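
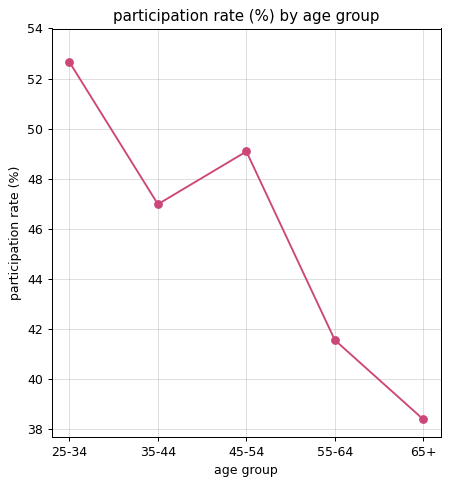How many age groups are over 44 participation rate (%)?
3

Above 44: 25-34, 35-44, 45-54.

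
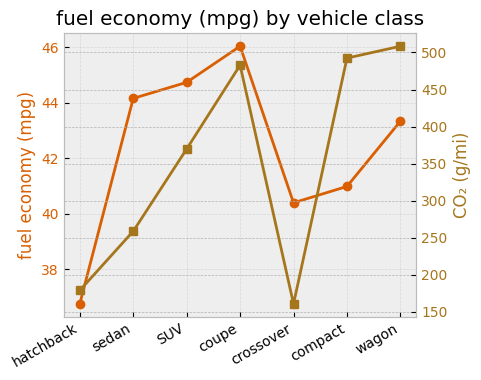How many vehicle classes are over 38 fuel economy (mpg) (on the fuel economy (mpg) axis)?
6

Above 38: sedan, SUV, coupe, crossover, compact, wagon.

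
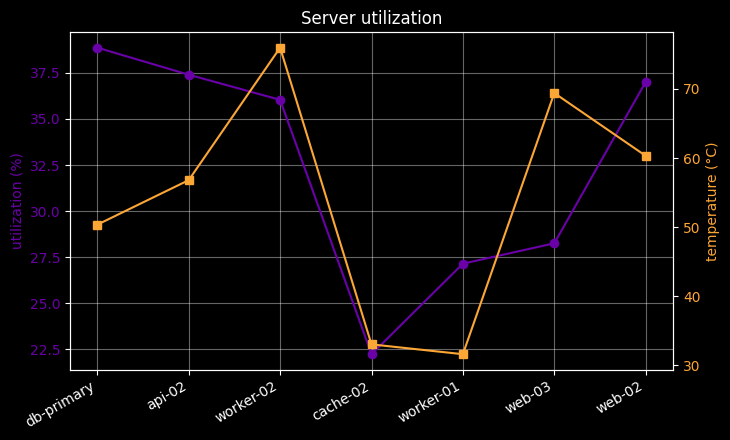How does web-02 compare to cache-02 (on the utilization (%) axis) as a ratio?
≈ 1.73×

web-02 ≈ 38, cache-02 ≈ 22; 38/22 ≈ 1.73.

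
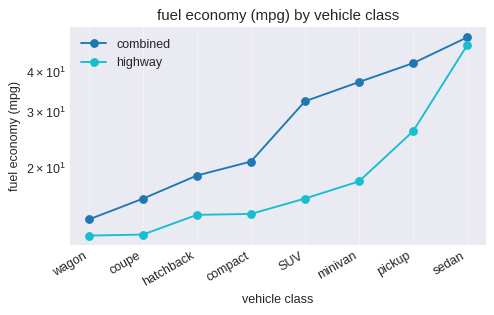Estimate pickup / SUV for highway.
pickup ≈ 25, SUV ≈ 15; 25/15 ≈ 1.67.

≈ 1.67×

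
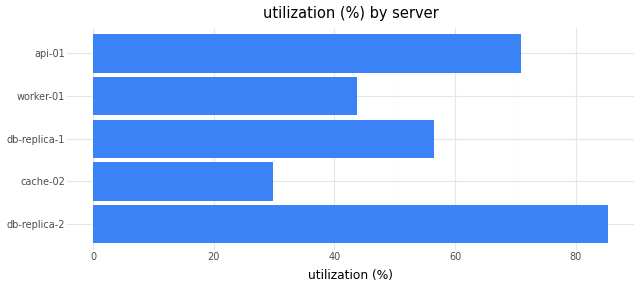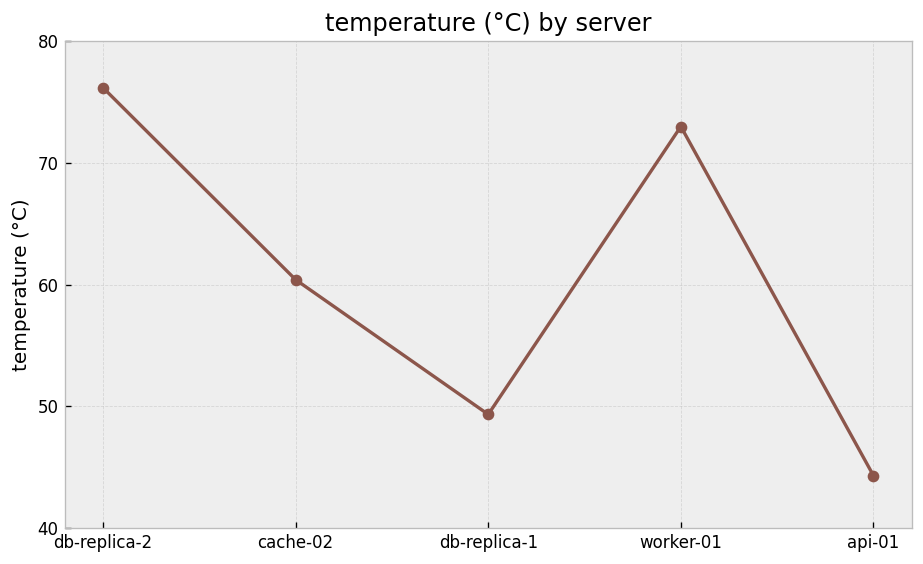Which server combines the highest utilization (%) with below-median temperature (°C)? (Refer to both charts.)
api-01

Chart 2 median temperature (°C) ≈ 60; below-median servers: db-replica-1, api-01. Among those, api-01 has the highest utilization (%) (≈ 70).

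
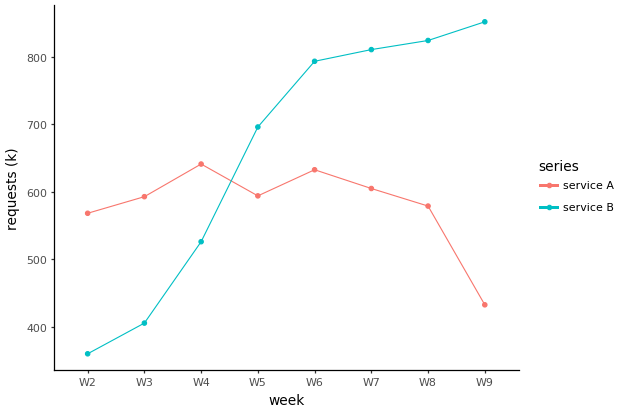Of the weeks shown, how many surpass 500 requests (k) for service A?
Above 500: W2, W3, W4, W5, W6, W7, W8.

7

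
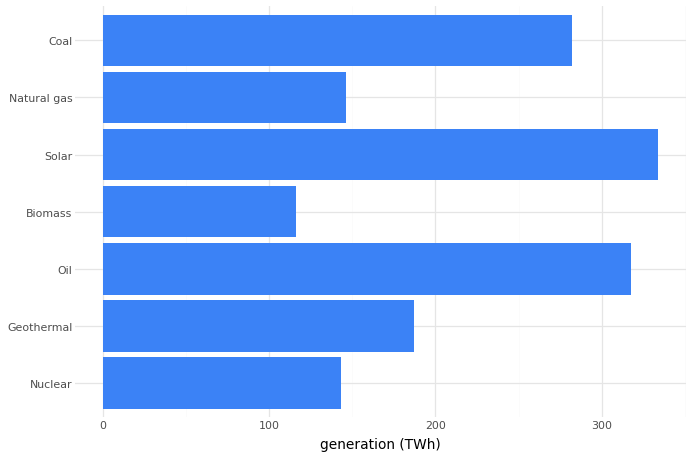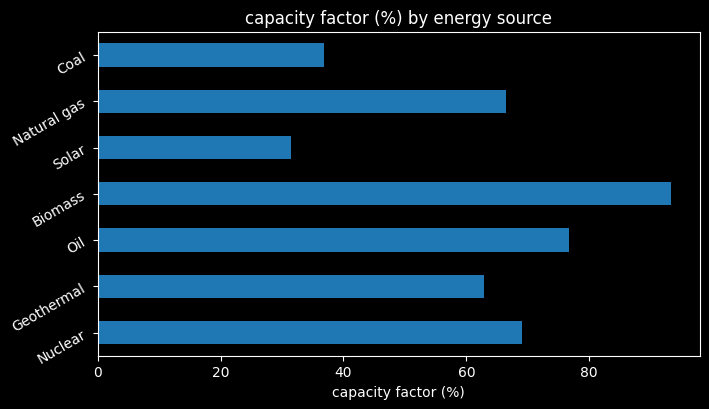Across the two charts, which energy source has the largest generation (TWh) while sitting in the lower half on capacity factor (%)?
Solar

Chart 2 median capacity factor (%) ≈ 70; below-median energy sources: Geothermal, Solar, Coal. Among those, Solar has the highest generation (TWh) (≈ 350).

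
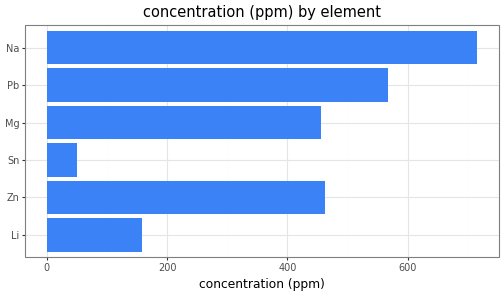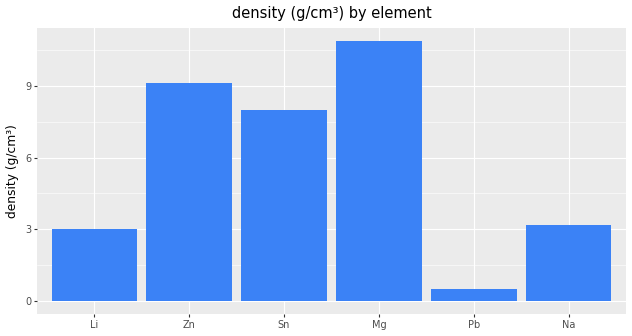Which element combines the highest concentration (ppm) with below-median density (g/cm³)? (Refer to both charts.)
Na

Chart 2 median density (g/cm³) ≈ 6; below-median elements: Li, Pb, Na. Among those, Na has the highest concentration (ppm) (≈ 700).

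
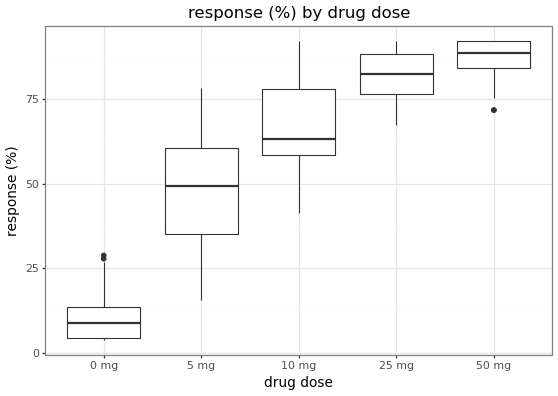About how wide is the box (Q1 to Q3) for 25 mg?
≈ 10

Q3 ≈ 90, Q1 ≈ 80; IQR ≈ 10.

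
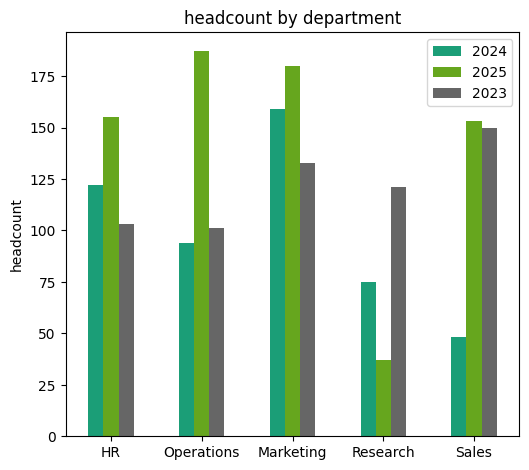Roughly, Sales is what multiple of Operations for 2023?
≈ 1.6×

Sales ≈ 160, Operations ≈ 100; 160/100 ≈ 1.6.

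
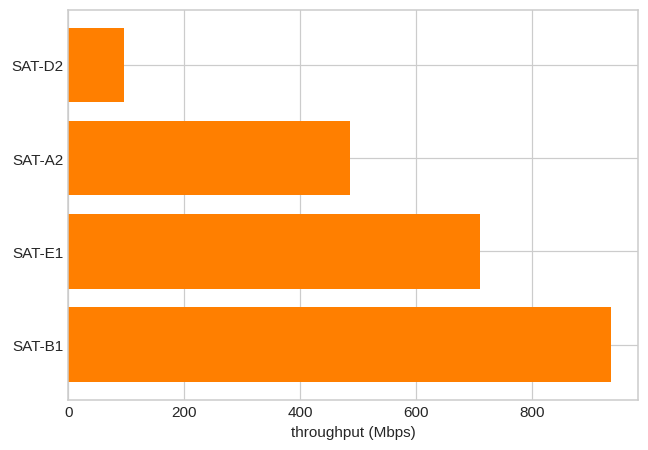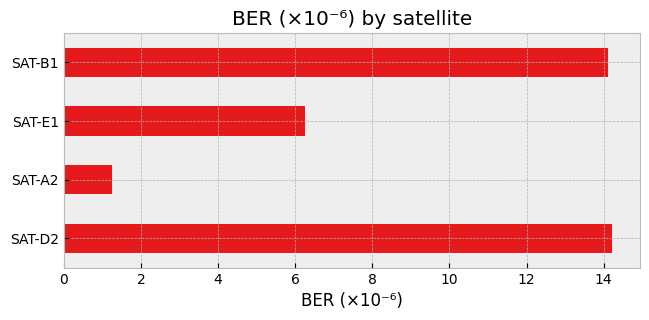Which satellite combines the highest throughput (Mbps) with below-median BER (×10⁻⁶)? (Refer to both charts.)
Chart 2 median BER (×10⁻⁶) ≈ 10; below-median satellites: SAT-A2, SAT-E1. Among those, SAT-E1 has the highest throughput (Mbps) (≈ 700).

SAT-E1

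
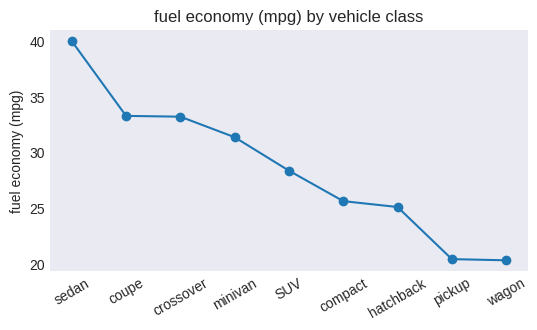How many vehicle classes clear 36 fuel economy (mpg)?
1

Above 36: sedan.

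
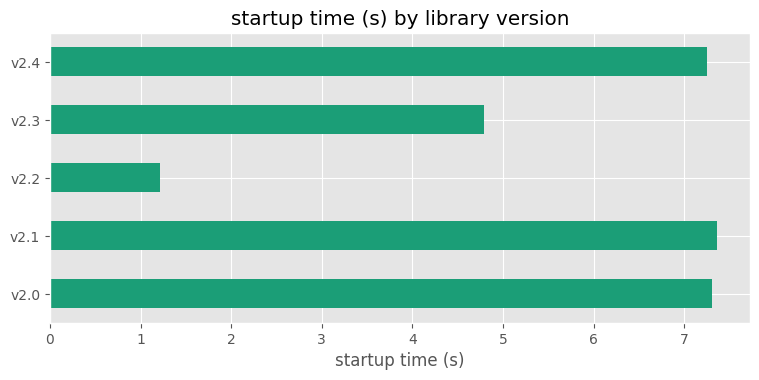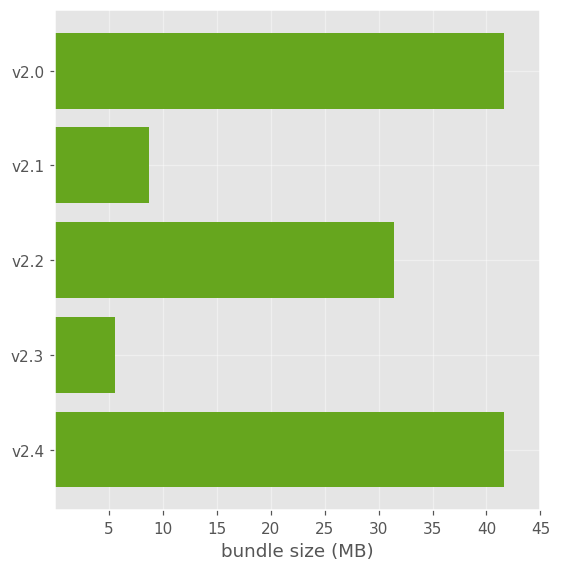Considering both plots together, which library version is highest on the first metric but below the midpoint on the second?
v2.1

Chart 2 median bundle size (MB) ≈ 30; below-median library versions: v2.1, v2.3. Among those, v2.1 has the highest startup time (s) (≈ 7).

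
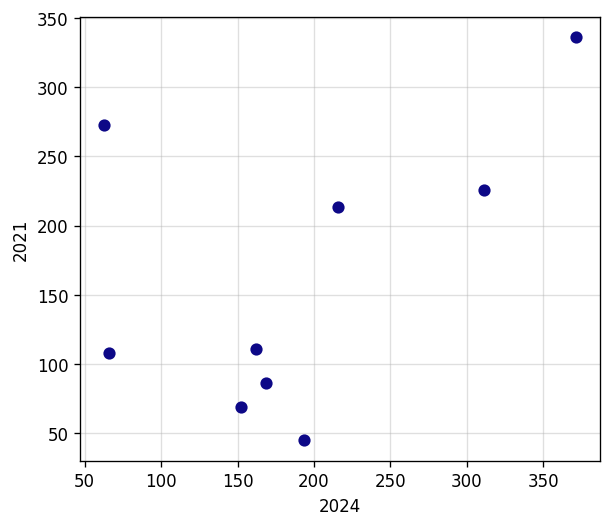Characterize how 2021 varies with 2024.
Points are positively correlated; moderate (|r| ≈ 0.5).

positive, moderate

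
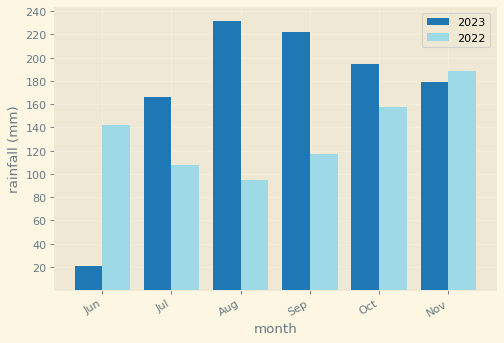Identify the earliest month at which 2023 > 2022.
Jul

Jun: 2023 ≈ 20 vs 2022 ≈ 140 (not yet); Jul: 2023 ≈ 160 vs 2022 ≈ 100 (first crossover).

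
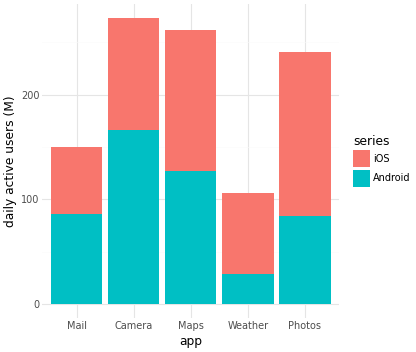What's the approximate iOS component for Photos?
iOS top ≈ 250, bottom ≈ 75; segment ≈ 175.

≈ 175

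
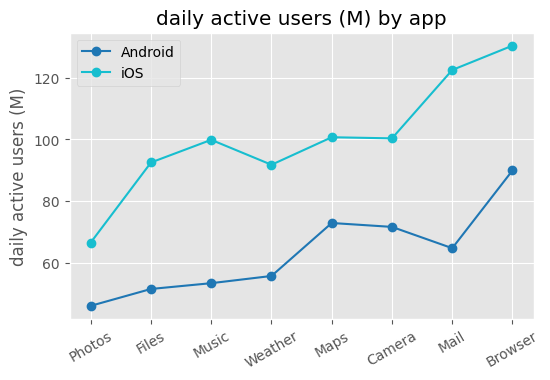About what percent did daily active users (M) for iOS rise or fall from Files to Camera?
≈ +11.1%

Files ≈ 90, Camera ≈ 100; (100 − 90) / 90 ≈ +11.1%.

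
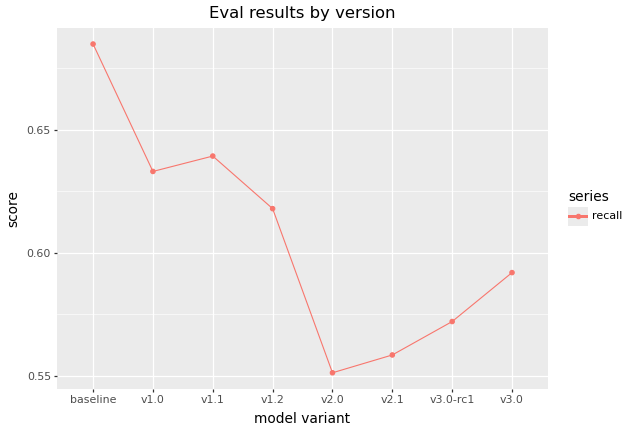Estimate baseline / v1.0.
≈ 1.06×

baseline ≈ 0.68, v1.0 ≈ 0.64; 0.68/0.64 ≈ 1.06.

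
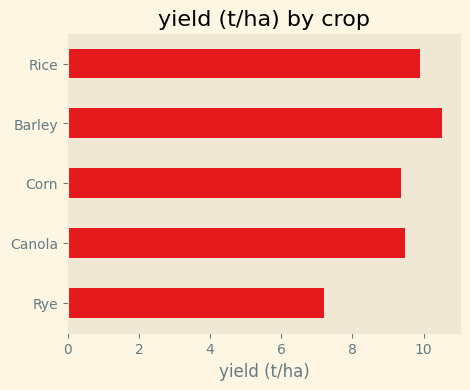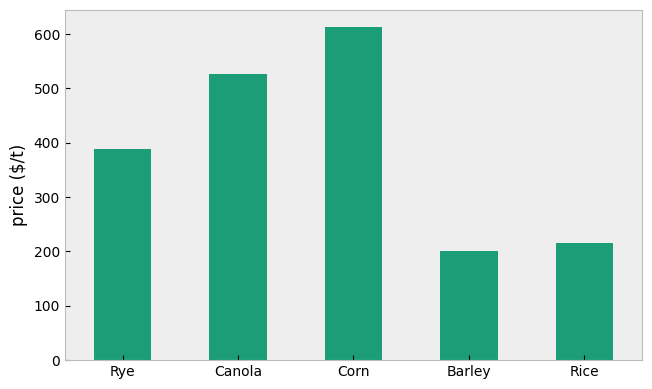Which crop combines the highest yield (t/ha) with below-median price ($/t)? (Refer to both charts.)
Barley

Chart 2 median price ($/t) ≈ 400; below-median crops: Barley, Rice. Among those, Barley has the highest yield (t/ha) (≈ 11).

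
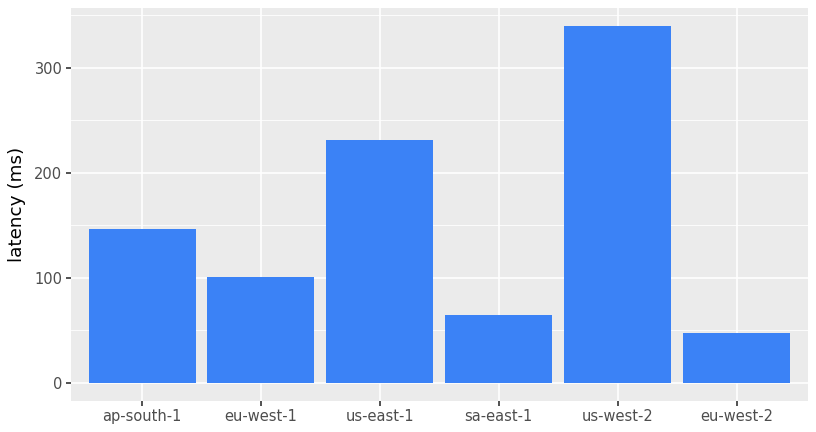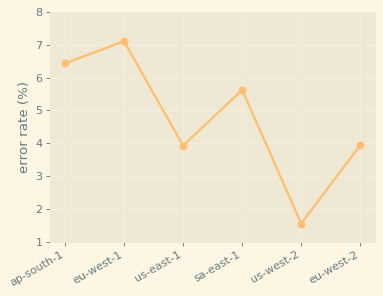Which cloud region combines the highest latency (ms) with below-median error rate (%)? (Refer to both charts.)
Chart 2 median error rate (%) ≈ 5; below-median cloud regions: us-east-1, us-west-2, eu-west-2. Among those, us-west-2 has the highest latency (ms) (≈ 350).

us-west-2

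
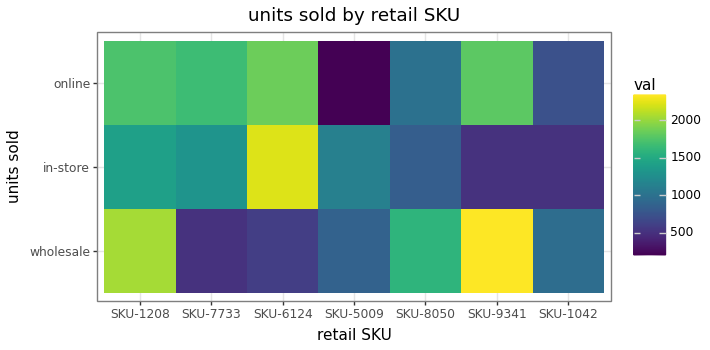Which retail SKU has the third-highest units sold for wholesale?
SKU-8050

Top 4 for wholesale: SKU-9341 ≈ 2400, SKU-1208 ≈ 2000, SKU-8050 ≈ 1600, SKU-1042 ≈ 1000.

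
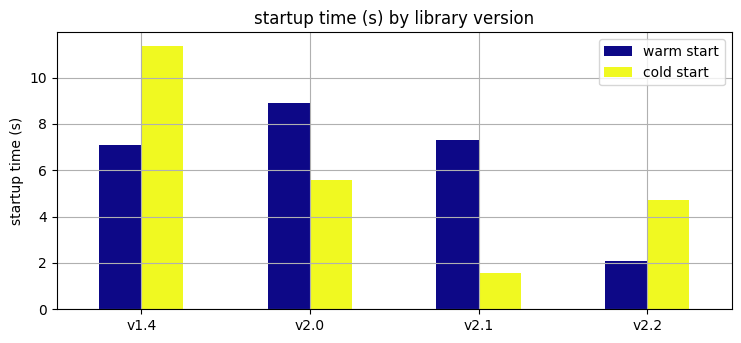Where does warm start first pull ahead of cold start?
v1.4: warm start ≈ 7 vs cold start ≈ 11 (not yet); v2.0: warm start ≈ 9 vs cold start ≈ 6 (first crossover).

v2.0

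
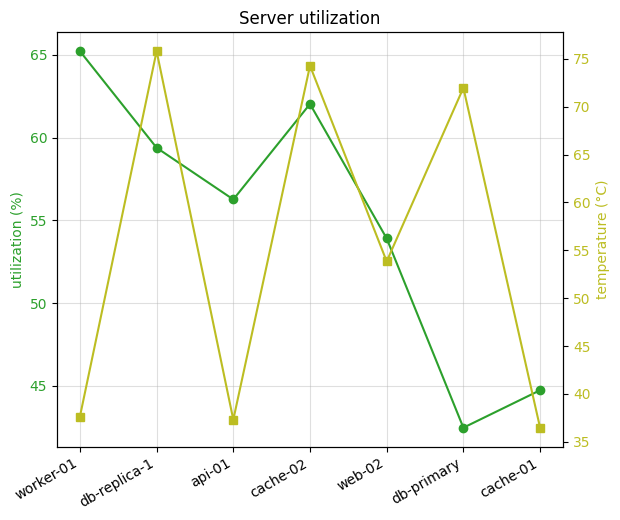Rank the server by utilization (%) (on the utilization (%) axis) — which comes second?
Top 3 (on the utilization (%) axis): worker-01 ≈ 66, cache-02 ≈ 62, db-replica-1 ≈ 60.

cache-02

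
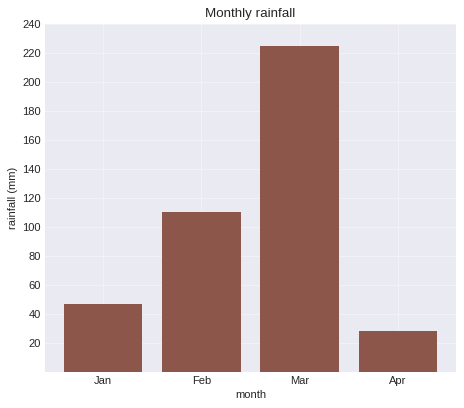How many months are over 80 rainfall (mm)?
Above 80: Feb, Mar.

2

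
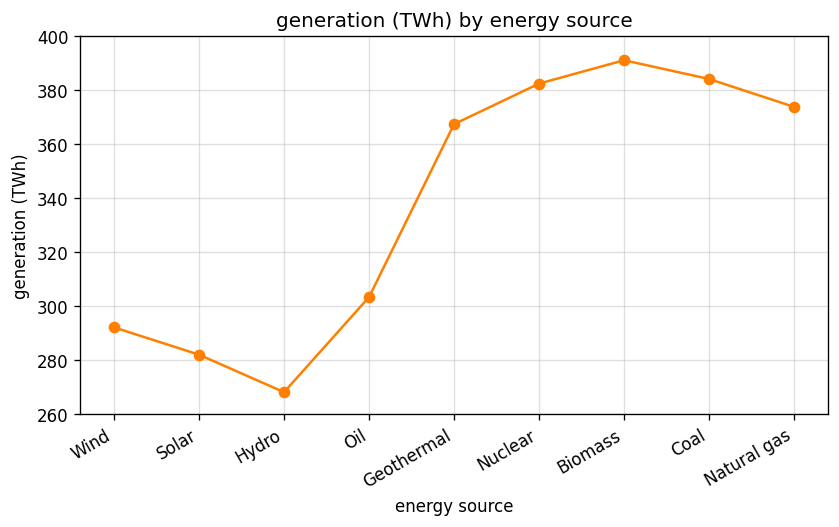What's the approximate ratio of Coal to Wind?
Coal ≈ 380, Wind ≈ 300; 380/300 ≈ 1.27.

≈ 1.27×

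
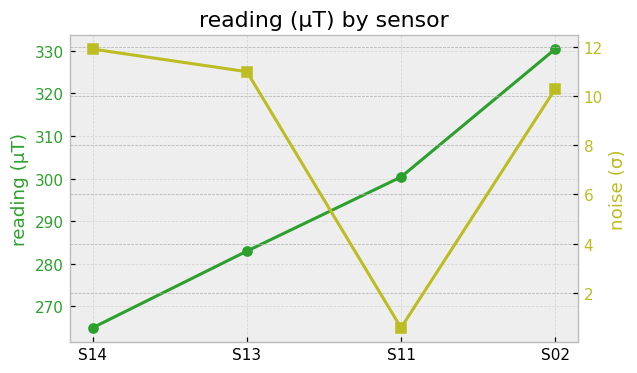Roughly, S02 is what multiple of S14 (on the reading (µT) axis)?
≈ 1.22×

S02 ≈ 330, S14 ≈ 270; 330/270 ≈ 1.22.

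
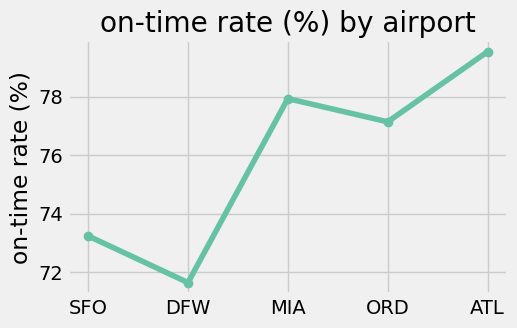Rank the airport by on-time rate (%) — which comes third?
Top 4: ATL ≈ 80, MIA ≈ 78, ORD ≈ 77, SFO ≈ 73.

ORD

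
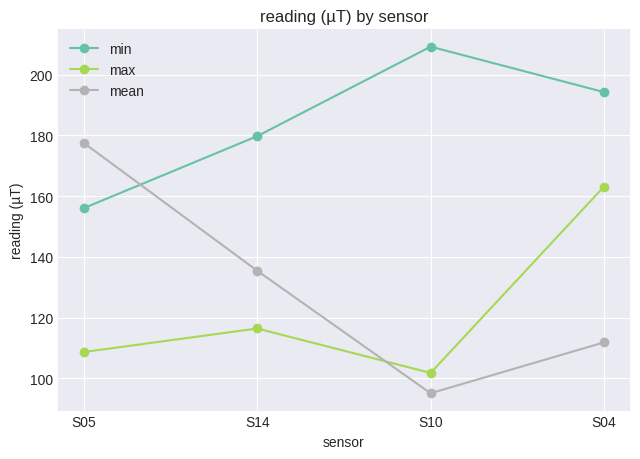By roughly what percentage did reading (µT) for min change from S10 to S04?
S10 ≈ 210, S04 ≈ 190; (190 − 210) / 210 ≈ -9.5%.

≈ -9.5%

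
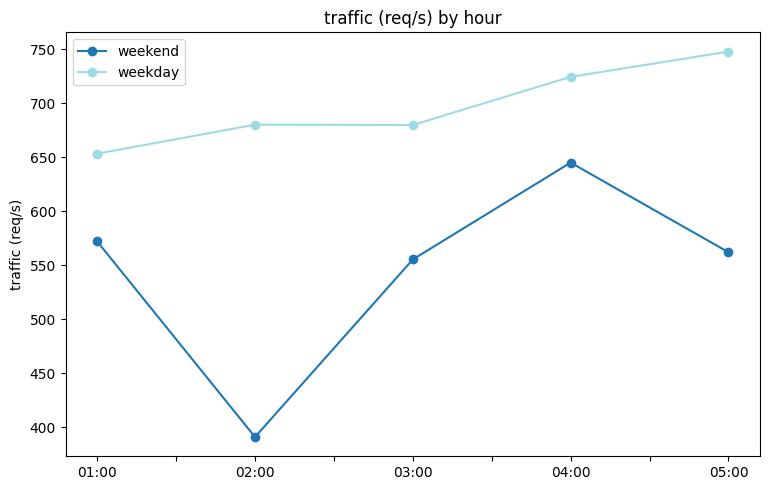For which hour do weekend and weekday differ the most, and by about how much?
02:00: weekend ≈ 400, weekday ≈ 700 → gap ≈ 300. Next-largest (05:00) is only ≈ 200.

02:00, ≈ 300 req/s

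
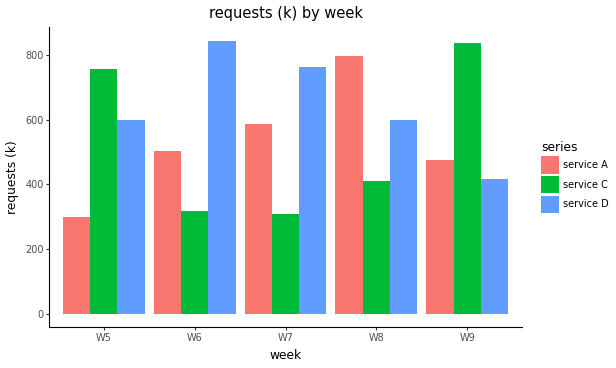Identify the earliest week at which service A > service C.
W5: service A ≈ 300 vs service C ≈ 800 (not yet); W6: service A ≈ 500 vs service C ≈ 300 (first crossover).

W6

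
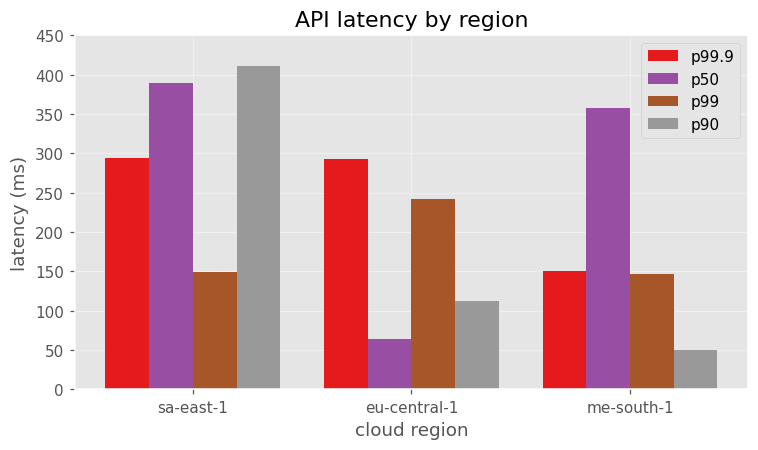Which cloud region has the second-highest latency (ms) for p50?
Top 3 for p50: sa-east-1 ≈ 400, me-south-1 ≈ 350, eu-central-1 ≈ 50.

me-south-1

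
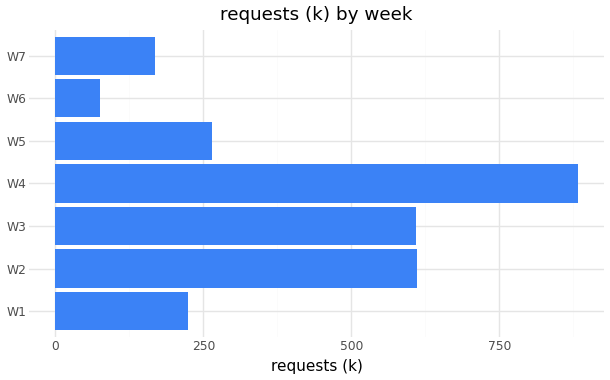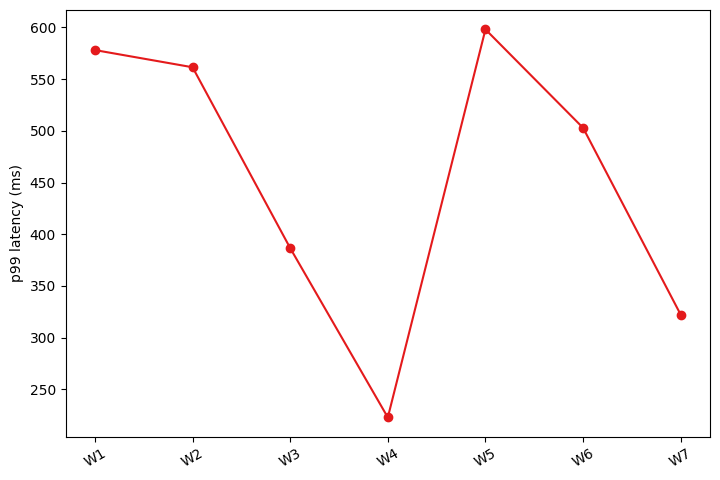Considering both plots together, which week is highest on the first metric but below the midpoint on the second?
Chart 2 median p99 latency (ms) ≈ 500; below-median weeks: W3, W4, W7. Among those, W4 has the highest requests (k) (≈ 900).

W4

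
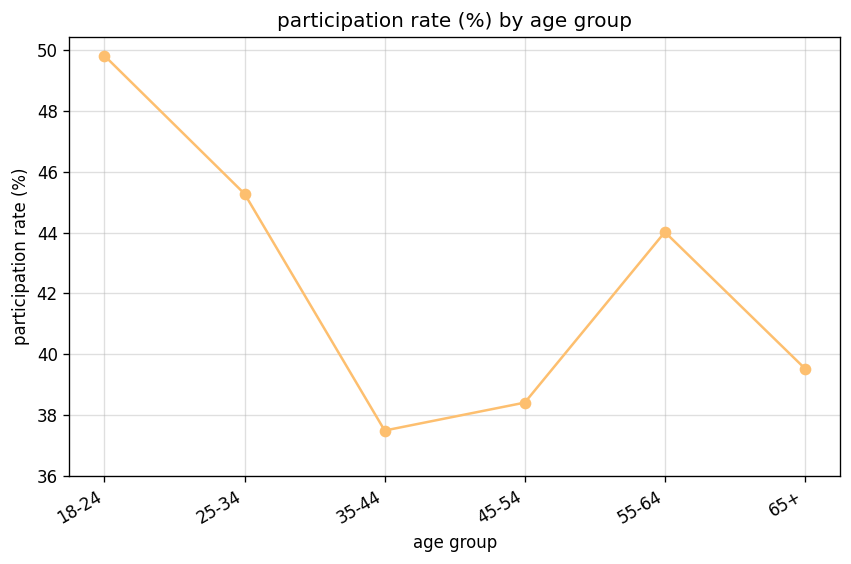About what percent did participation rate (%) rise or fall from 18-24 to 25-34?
18-24 ≈ 50, 25-34 ≈ 46; (46 − 50) / 50 ≈ -8%.

≈ -8%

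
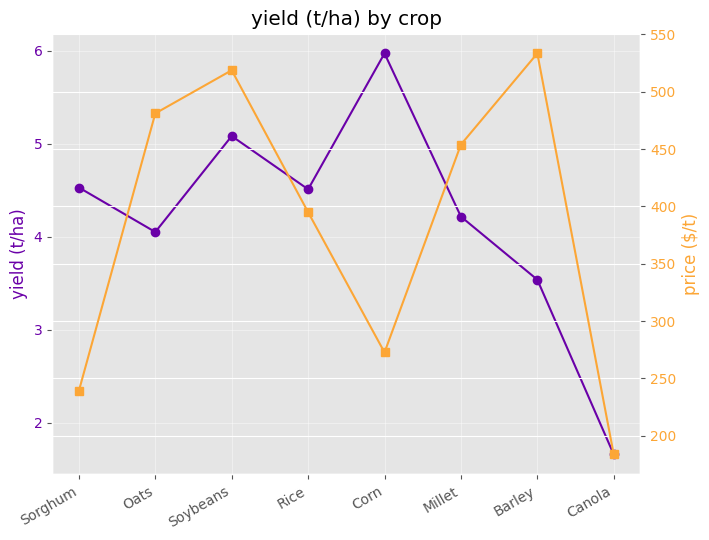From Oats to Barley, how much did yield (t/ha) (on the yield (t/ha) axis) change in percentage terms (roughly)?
Oats ≈ 4.0, Barley ≈ 3.5; (3.5 − 4.0) / 4.0 ≈ -12.5%.

≈ -12.5%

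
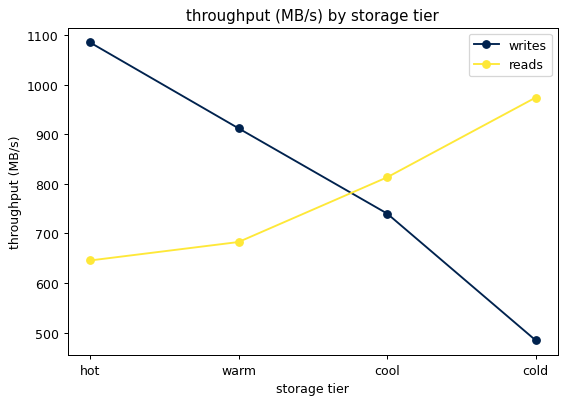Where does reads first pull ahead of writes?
warm: reads ≈ 700 vs writes ≈ 900 (not yet); cool: reads ≈ 800 vs writes ≈ 700 (first crossover).

cool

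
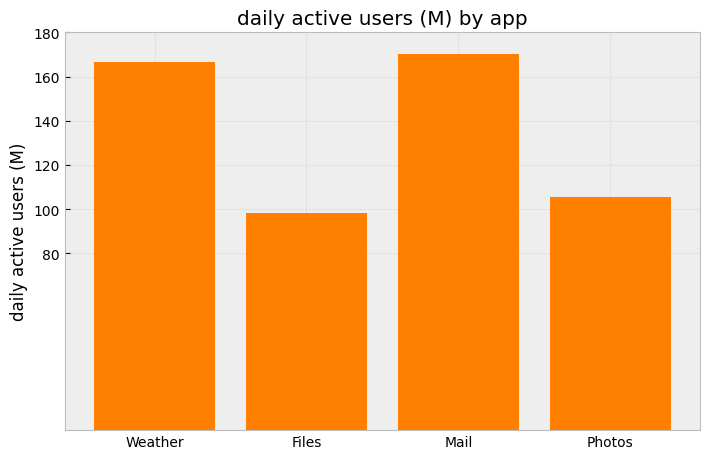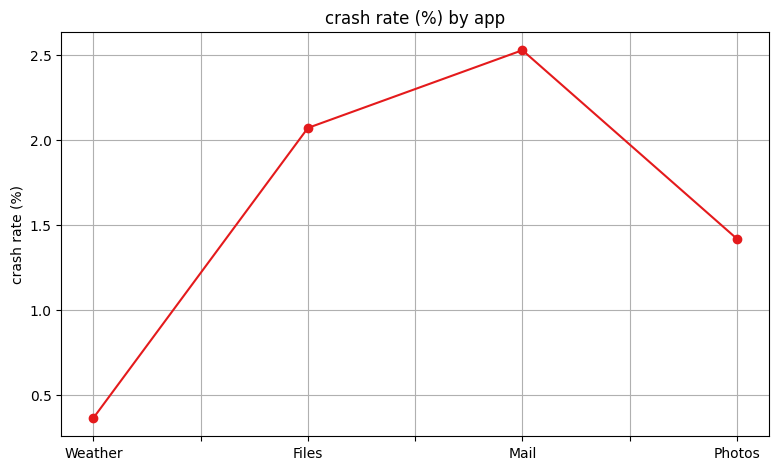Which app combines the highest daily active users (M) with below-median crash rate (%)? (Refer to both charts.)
Chart 2 median crash rate (%) ≈ 1.5; below-median apps: Weather, Photos. Among those, Weather has the highest daily active users (M) (≈ 160).

Weather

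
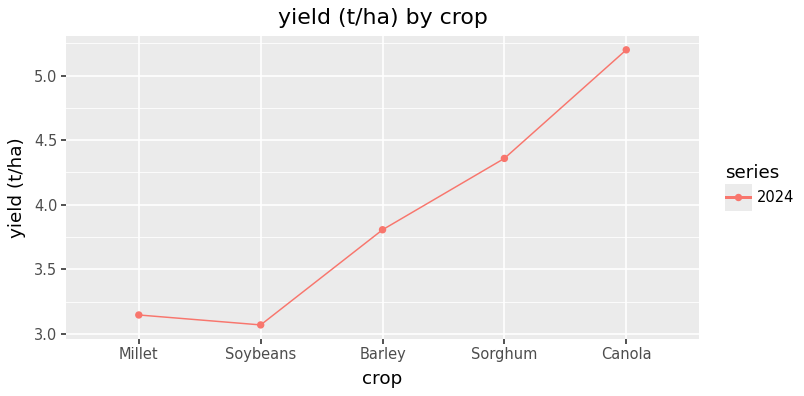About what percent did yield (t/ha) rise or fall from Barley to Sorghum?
Barley ≈ 3.8, Sorghum ≈ 4.4; (4.4 − 3.8) / 3.8 ≈ +15.8%.

≈ +15.8%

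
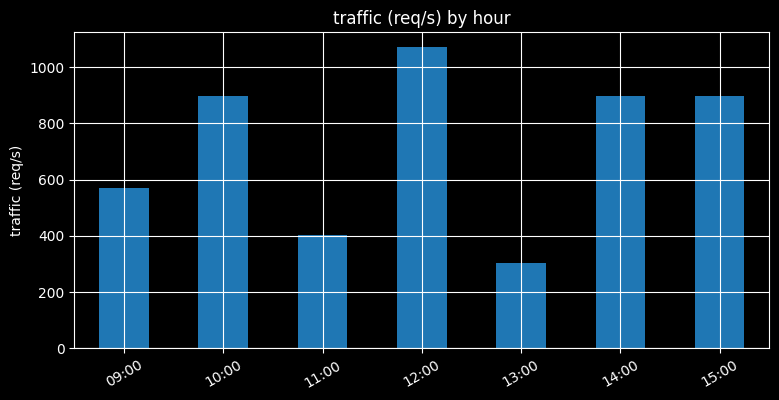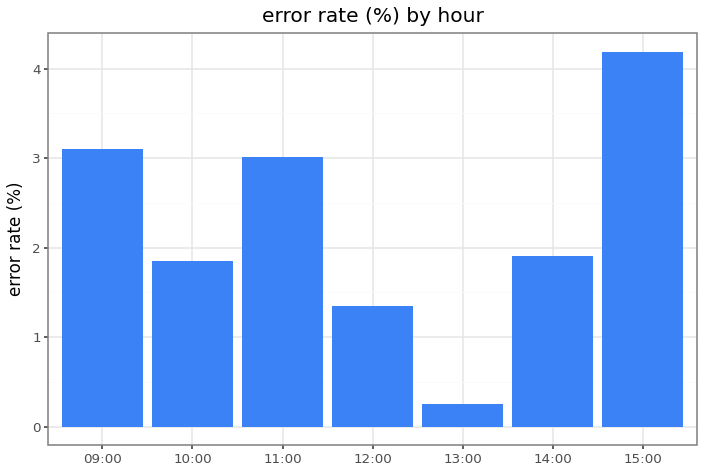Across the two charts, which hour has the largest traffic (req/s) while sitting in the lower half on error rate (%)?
12:00

Chart 2 median error rate (%) ≈ 2; below-median hours: 10:00, 12:00, 13:00. Among those, 12:00 has the highest traffic (req/s) (≈ 1100).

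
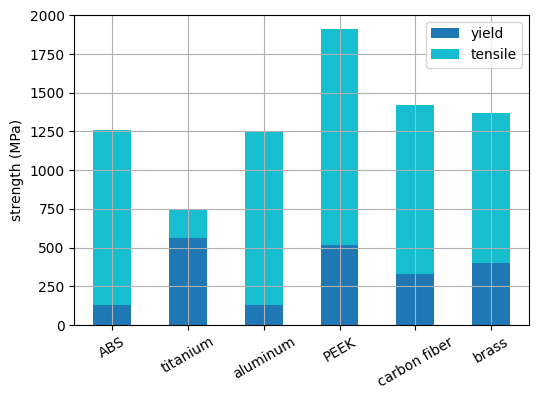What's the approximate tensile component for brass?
≈ 1000

tensile top ≈ 1400, bottom ≈ 400; segment ≈ 1000.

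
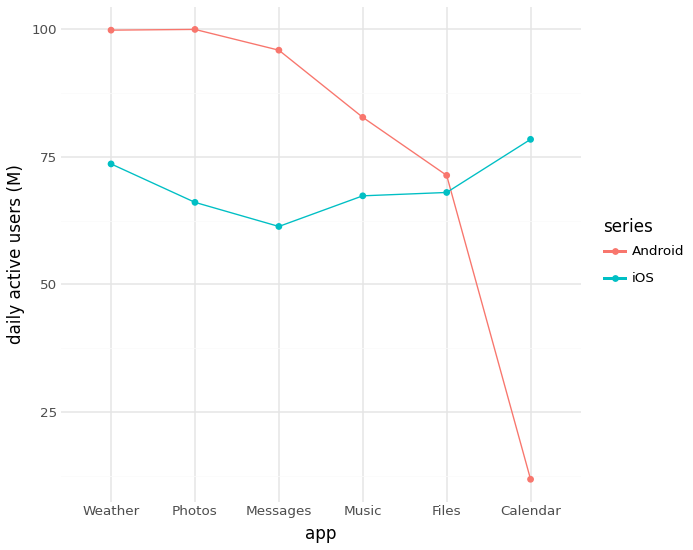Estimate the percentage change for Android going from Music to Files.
≈ -12.5%

Music ≈ 80, Files ≈ 70; (70 − 80) / 80 ≈ -12.5%.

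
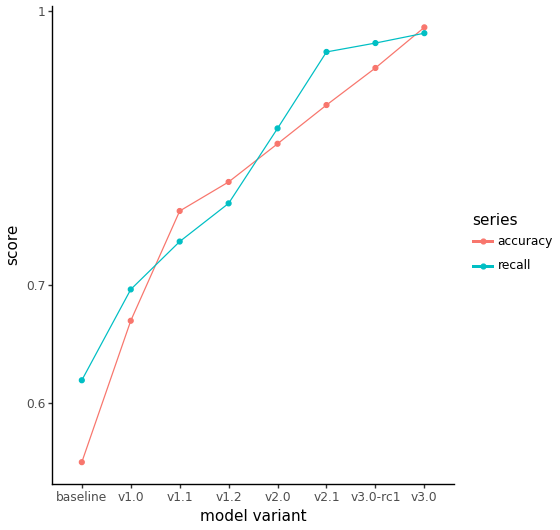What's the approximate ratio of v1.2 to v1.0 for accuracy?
≈ 1.23×

v1.2 ≈ 0.80, v1.0 ≈ 0.65; 0.80/0.65 ≈ 1.23.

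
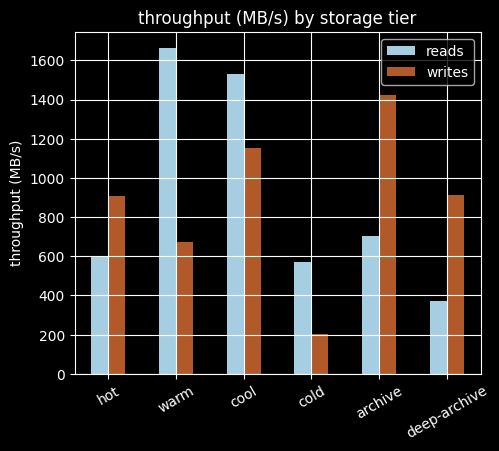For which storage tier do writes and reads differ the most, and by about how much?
warm, ≈ 1000 MB/s

warm: writes ≈ 600, reads ≈ 1600 → gap ≈ 1000. Next-largest (archive) is only ≈ 600.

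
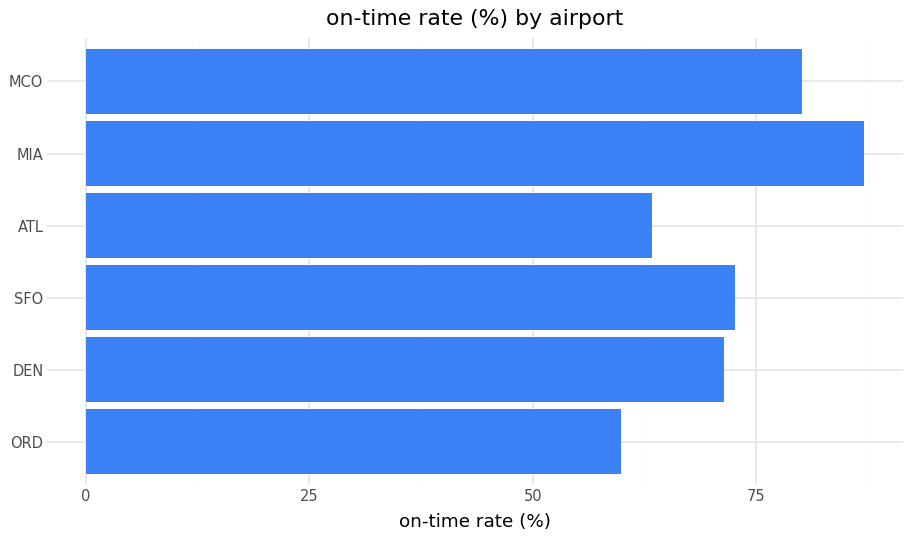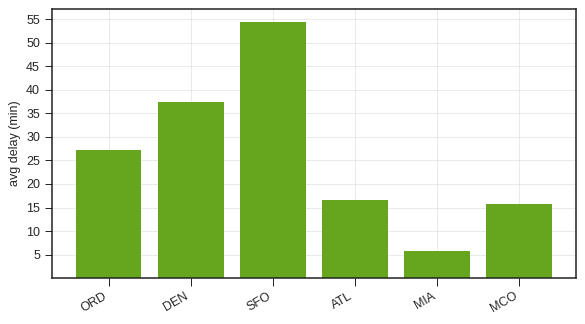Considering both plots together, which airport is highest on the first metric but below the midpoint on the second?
Chart 2 median avg delay (min) ≈ 20; below-median airports: ATL, MIA, MCO. Among those, MIA has the highest on-time rate (%) (≈ 90).

MIA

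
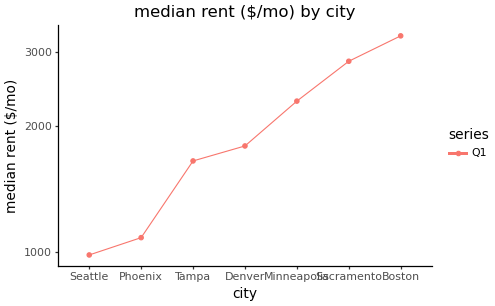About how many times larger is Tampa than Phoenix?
≈ 1.6×

Tampa ≈ 1600, Phoenix ≈ 1000; 1600/1000 ≈ 1.6.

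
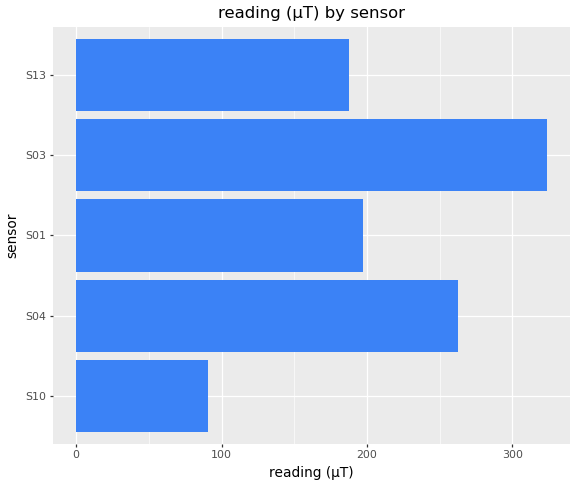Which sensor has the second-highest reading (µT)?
Top 3: S03 ≈ 300, S04 ≈ 250, S01 ≈ 200.

S04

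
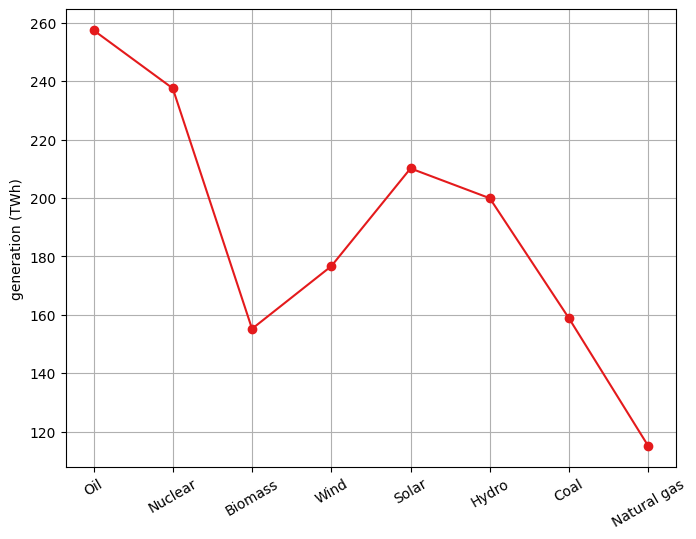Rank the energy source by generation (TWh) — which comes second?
Nuclear

Top 3: Oil ≈ 260, Nuclear ≈ 240, Solar ≈ 220.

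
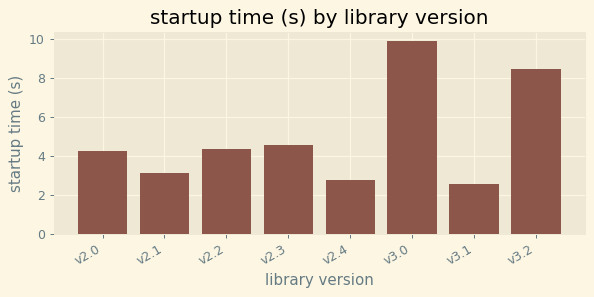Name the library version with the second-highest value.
v3.2

Top 3: v3.0 ≈ 10, v3.2 ≈ 8, v2.3 ≈ 5.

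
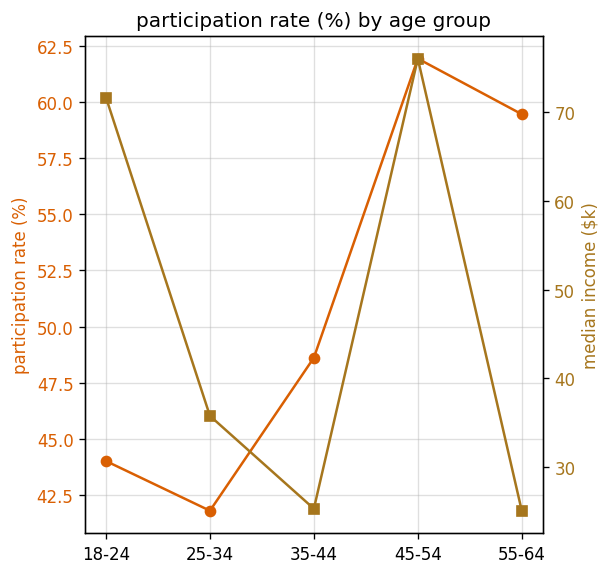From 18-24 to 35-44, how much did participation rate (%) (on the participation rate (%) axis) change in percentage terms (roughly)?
18-24 ≈ 44, 35-44 ≈ 48; (48 − 44) / 44 ≈ +9.1%.

≈ +9.1%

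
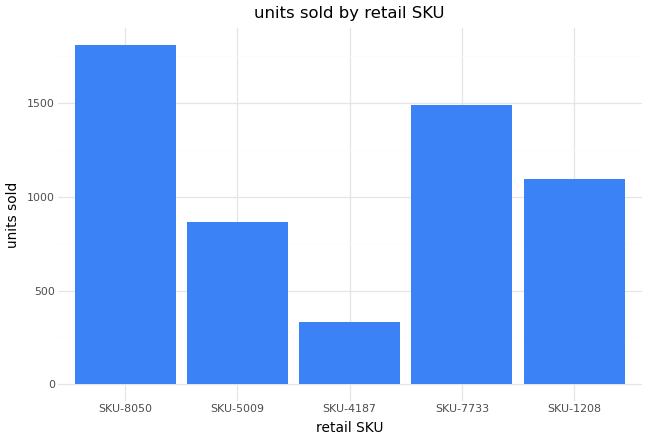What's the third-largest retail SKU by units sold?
SKU-1208

Top 4: SKU-8050 ≈ 1800, SKU-7733 ≈ 1400, SKU-1208 ≈ 1000, SKU-5009 ≈ 800.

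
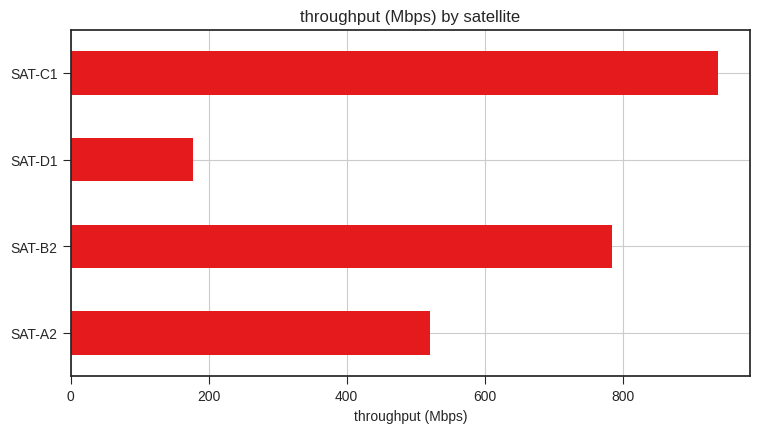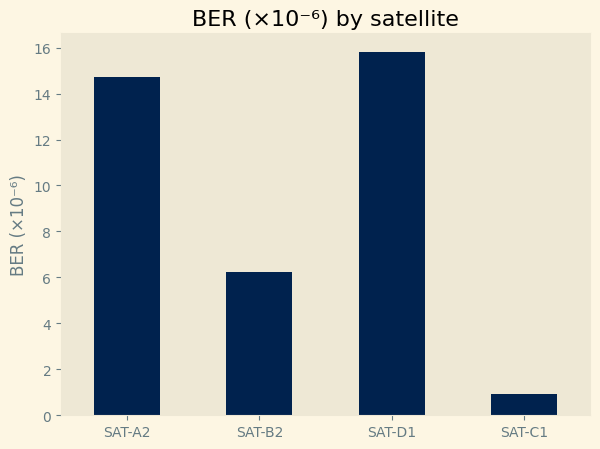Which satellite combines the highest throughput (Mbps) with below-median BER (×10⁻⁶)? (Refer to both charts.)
SAT-C1

Chart 2 median BER (×10⁻⁶) ≈ 10; below-median satellites: SAT-B2, SAT-C1. Among those, SAT-C1 has the highest throughput (Mbps) (≈ 900).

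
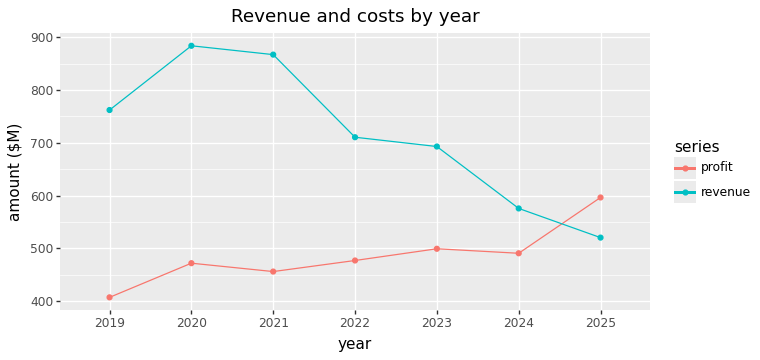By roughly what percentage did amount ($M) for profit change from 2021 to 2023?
≈ +11.1%

2021 ≈ 450, 2023 ≈ 500; (500 − 450) / 450 ≈ +11.1%.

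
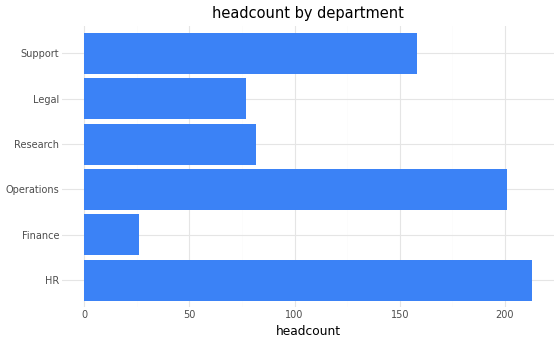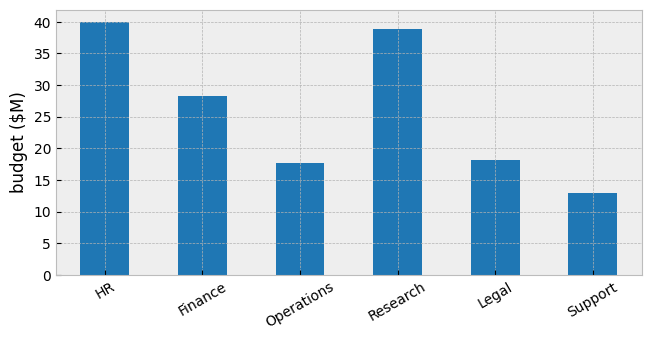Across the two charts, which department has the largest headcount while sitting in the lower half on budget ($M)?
Operations

Chart 2 median budget ($M) ≈ 25; below-median departments: Operations, Legal, Support. Among those, Operations has the highest headcount (≈ 200).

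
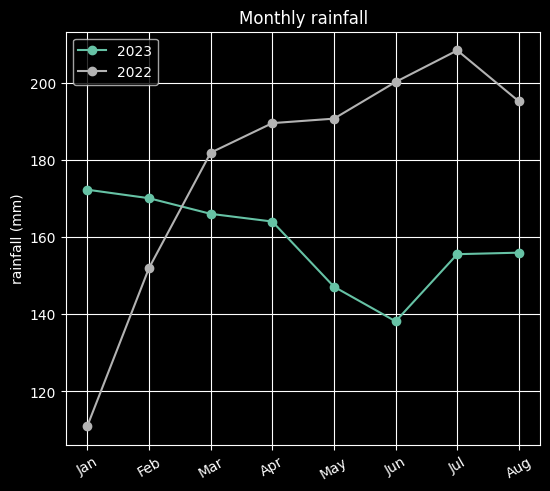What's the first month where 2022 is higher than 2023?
Mar

Feb: 2022 ≈ 150 vs 2023 ≈ 170 (not yet); Mar: 2022 ≈ 180 vs 2023 ≈ 170 (first crossover).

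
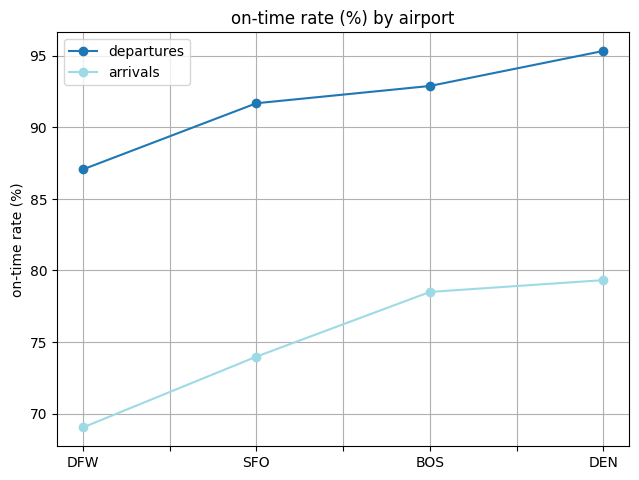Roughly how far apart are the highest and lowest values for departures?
Max DEN ≈ 95, min DFW ≈ 85; range ≈ 10.

≈ 10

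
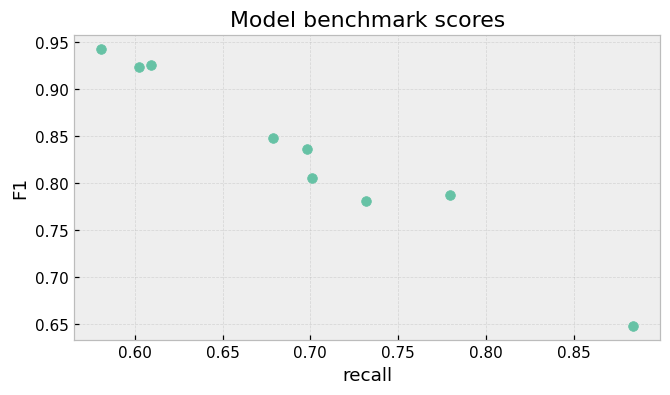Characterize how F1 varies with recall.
negative, strong

Points are negatively correlated; strong (|r| ≈ 1.0).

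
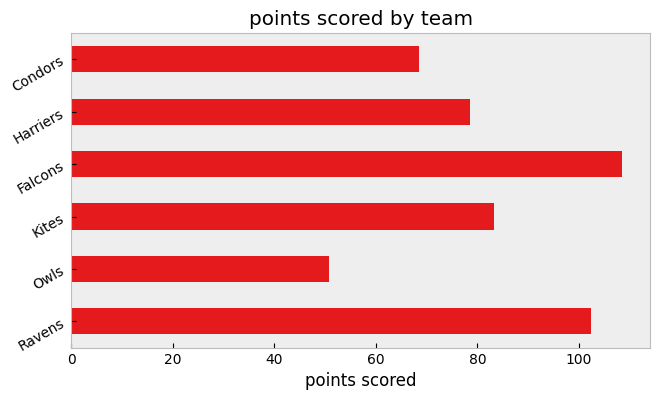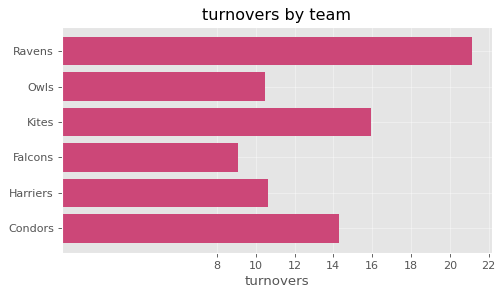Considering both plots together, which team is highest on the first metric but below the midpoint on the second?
Chart 2 median turnovers ≈ 12; below-median teams: Owls, Falcons, Harriers. Among those, Falcons has the highest points scored (≈ 110).

Falcons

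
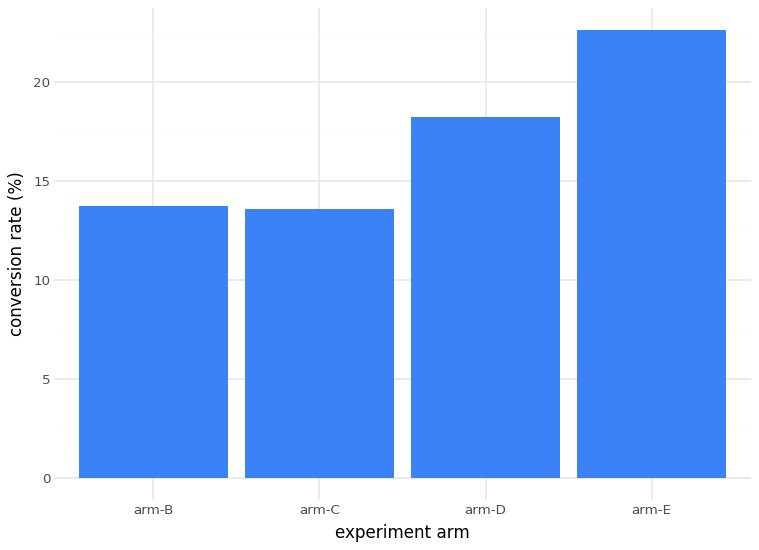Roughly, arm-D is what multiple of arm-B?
arm-D ≈ 18, arm-B ≈ 14; 18/14 ≈ 1.29.

≈ 1.29×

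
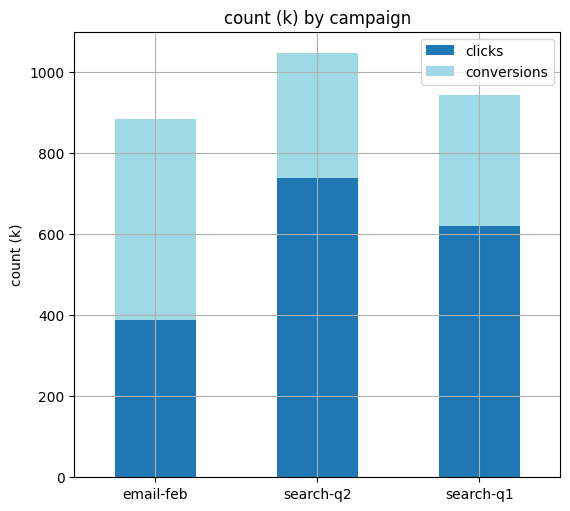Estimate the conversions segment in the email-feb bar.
≈ 500

conversions top ≈ 900, bottom ≈ 400; segment ≈ 500.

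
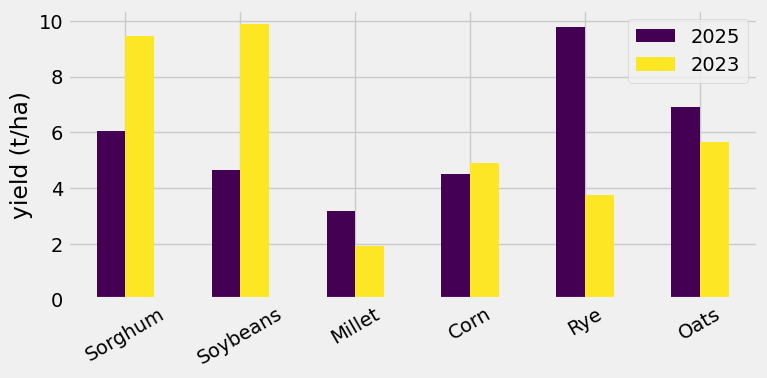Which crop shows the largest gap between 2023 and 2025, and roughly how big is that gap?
Rye, ≈ 6 t/ha

Rye: 2023 ≈ 4, 2025 ≈ 10 → gap ≈ 6. Next-largest (Soybeans) is only ≈ 5.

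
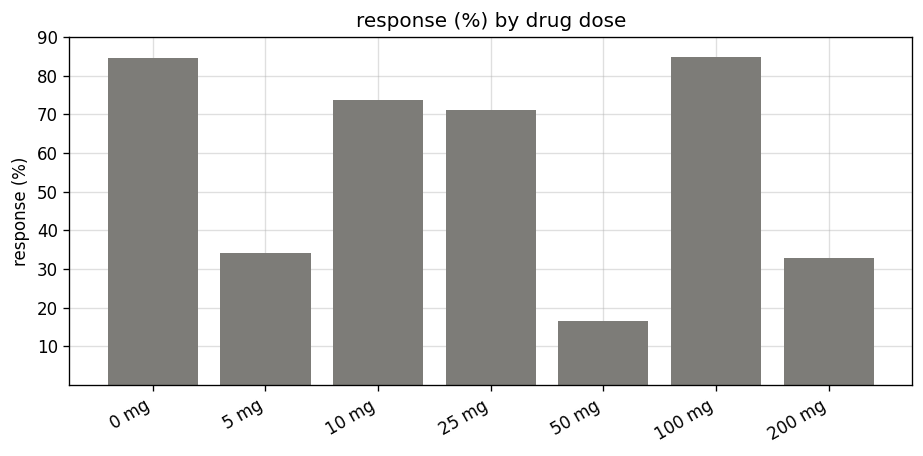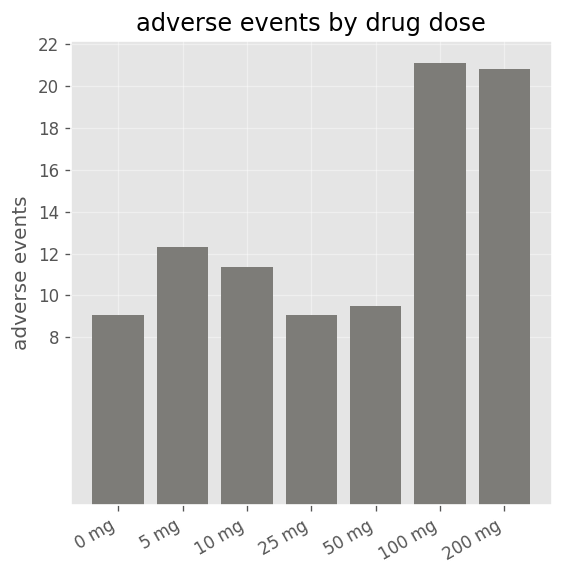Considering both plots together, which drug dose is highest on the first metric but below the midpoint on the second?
Chart 2 median adverse events ≈ 12; below-median drug doses: 0 mg, 25 mg, 50 mg. Among those, 0 mg has the highest response (%) (≈ 80).

0 mg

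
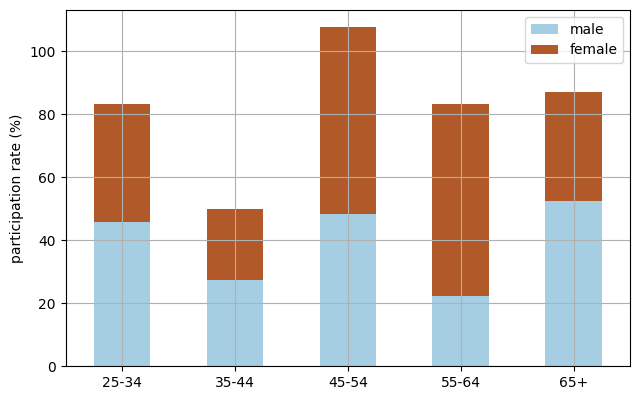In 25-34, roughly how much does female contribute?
female top ≈ 80, bottom ≈ 50; segment ≈ 30.

≈ 30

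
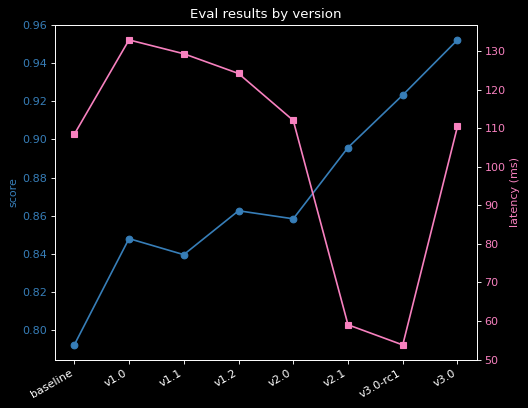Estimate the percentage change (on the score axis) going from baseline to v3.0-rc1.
baseline ≈ 0.80, v3.0-rc1 ≈ 0.92; (0.92 − 0.80) / 0.80 ≈ +15%.

≈ +15%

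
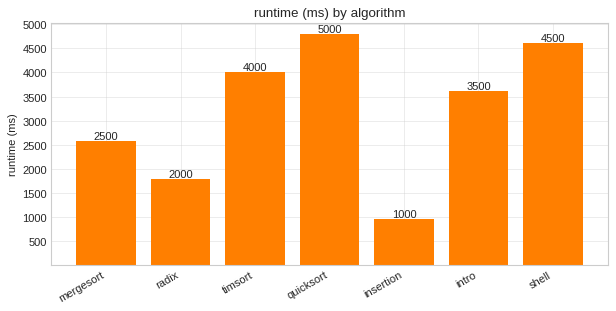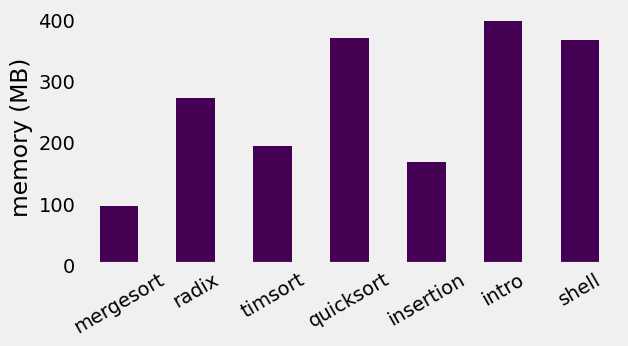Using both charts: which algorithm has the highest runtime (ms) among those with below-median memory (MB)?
timsort

Chart 2 median memory (MB) ≈ 250; below-median algorithms: mergesort, timsort, insertion. Among those, timsort has the highest runtime (ms) (≈ 4000).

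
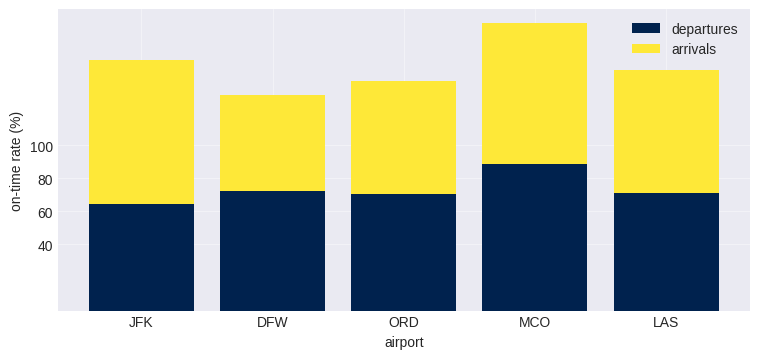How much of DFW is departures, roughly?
≈ 80

departures top ≈ 80, bottom ≈ 0; segment ≈ 80.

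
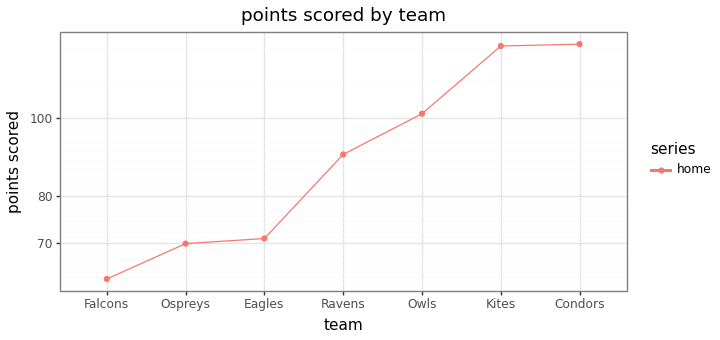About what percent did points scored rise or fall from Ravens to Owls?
Ravens ≈ 90, Owls ≈ 100; (100 − 90) / 90 ≈ +11.1%.

≈ +11.1%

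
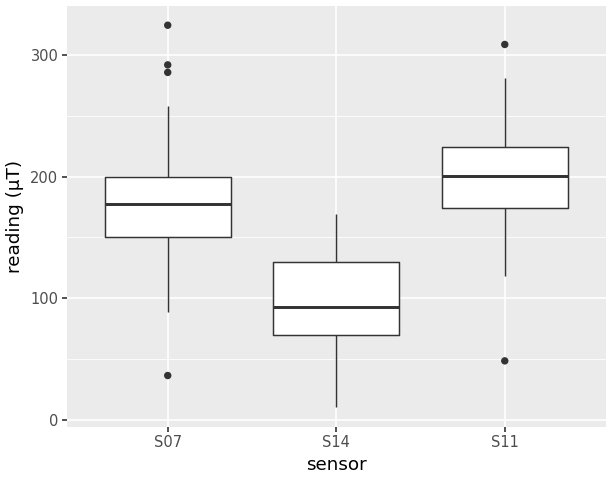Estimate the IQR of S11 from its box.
≈ 50

Q3 ≈ 220, Q1 ≈ 170; IQR ≈ 50.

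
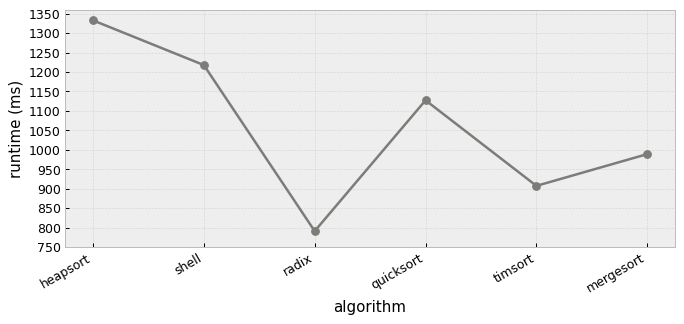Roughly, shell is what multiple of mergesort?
shell ≈ 1200, mergesort ≈ 1000; 1200/1000 ≈ 1.2.

≈ 1.2×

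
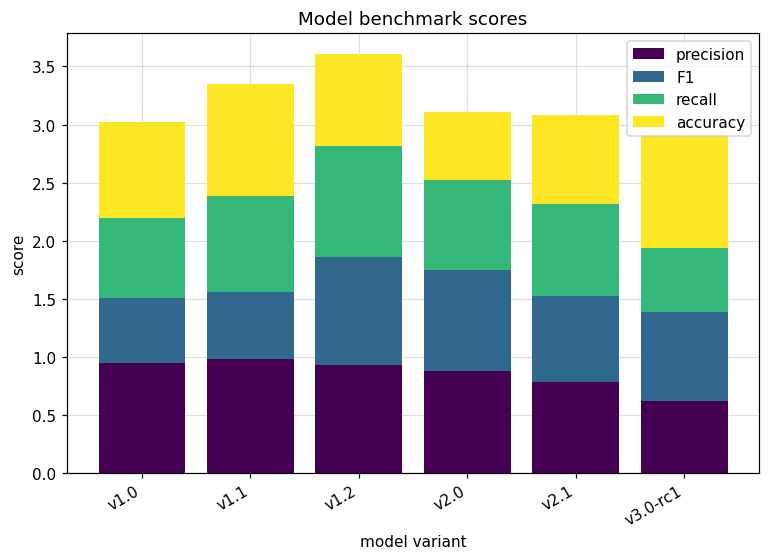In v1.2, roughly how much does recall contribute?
recall top ≈ 3.0, bottom ≈ 2.0; segment ≈ 1.0.

≈ 1.0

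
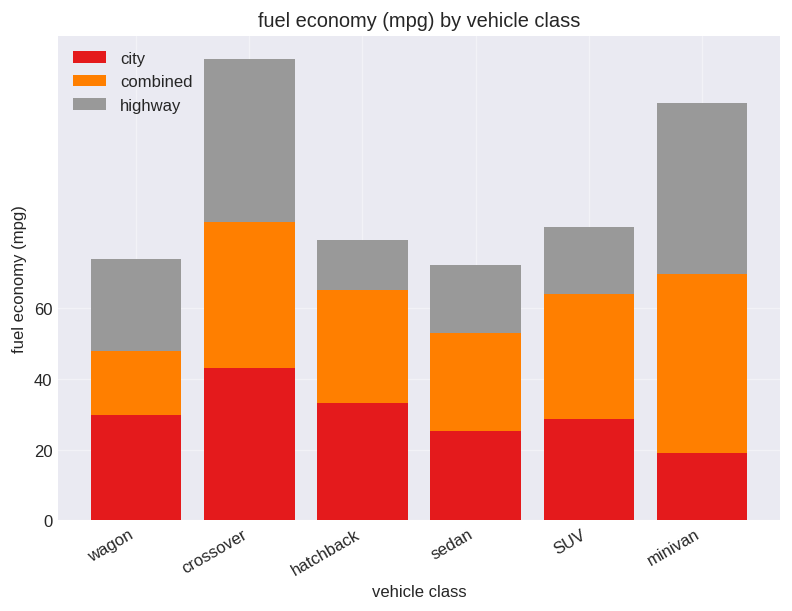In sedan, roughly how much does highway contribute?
≈ 20

highway top ≈ 80, bottom ≈ 60; segment ≈ 20.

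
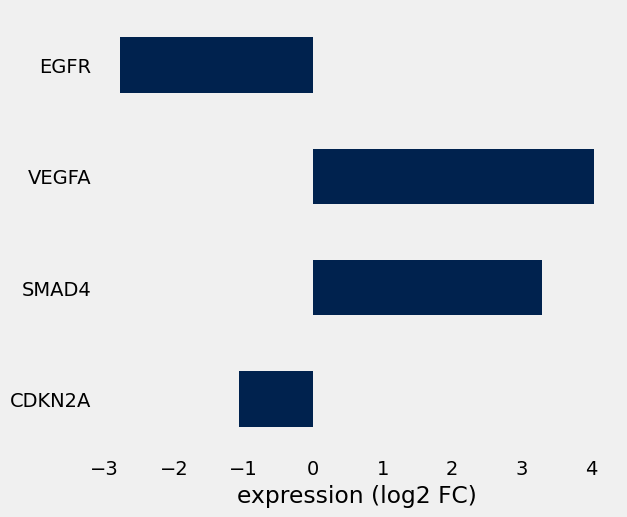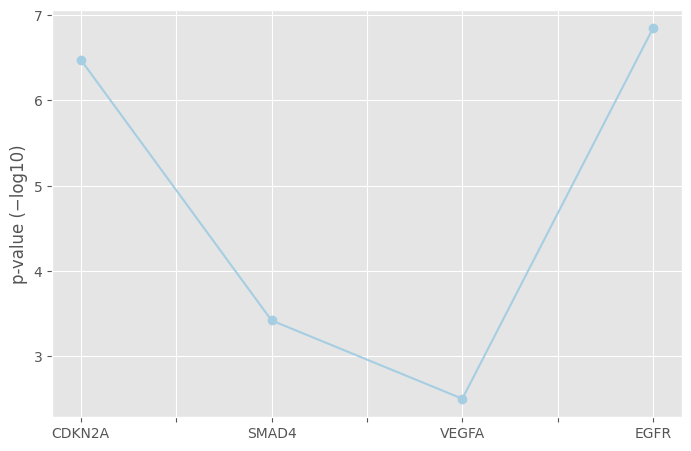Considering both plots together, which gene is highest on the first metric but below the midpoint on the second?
Chart 2 median p-value (−log10) ≈ 5; below-median genes: SMAD4, VEGFA. Among those, VEGFA has the highest expression (log2 FC) (≈ 4).

VEGFA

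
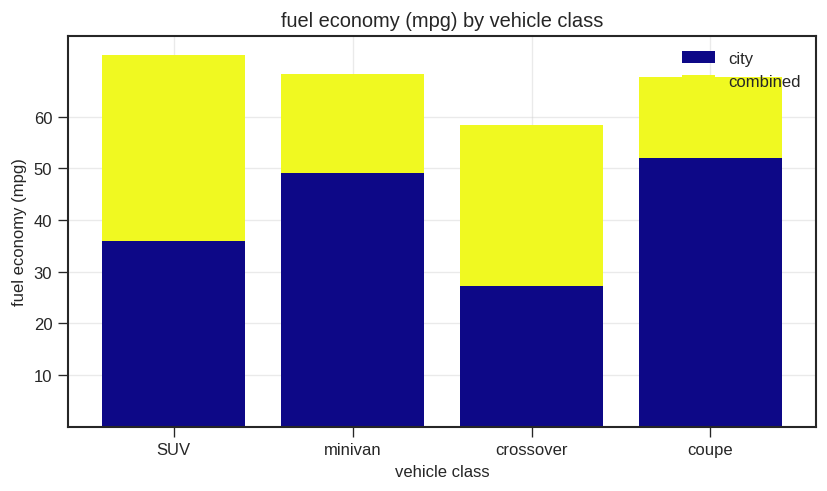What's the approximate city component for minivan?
≈ 50

city top ≈ 50, bottom ≈ 0; segment ≈ 50.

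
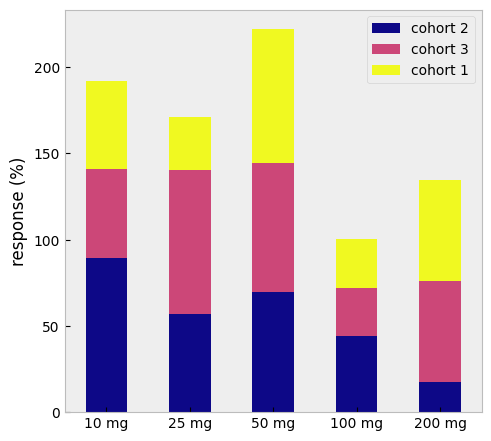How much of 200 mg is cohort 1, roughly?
≈ 60

cohort 1 top ≈ 140, bottom ≈ 80; segment ≈ 60.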